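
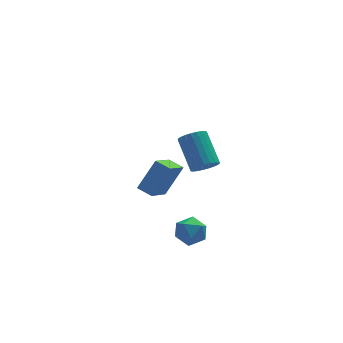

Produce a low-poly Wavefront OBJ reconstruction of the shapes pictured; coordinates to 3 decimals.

v -0.43 -2.624 -0.636
v 0.394 -2.759 -0.213
v -0.114 -3.741 -1.607
v 0.71 -3.876 -1.184
v -0.085 -4.094 -0.741
v -0.28 -3.404 -0.141
v 0.56 -3.096 -1.679
v 0.365 -2.406 -1.079
v 1.006 -3.05 -0.858
v 0.607 -3.667 -0.278
v -0.327 -2.833 -1.542
v -0.726 -3.45 -0.962
v 2.556 2.251 -0.436
v 2.986 1.834 0.125
v 2.754 3.493 1.536
v 2.324 3.909 0.976
v 3.231 2.007 -0.039
v 2.999 3.666 1.373
v 3.359 2.222 -0.27
v 3.127 3.881 1.141
v 3.348 2.442 -0.531
v 3.116 4.101 0.881
v 3.2 2.629 -0.774
v 2.968 4.288 0.637
v 2.941 2.75 -0.96
v 2.709 4.409 0.451
v 2.615 2.785 -1.054
v 2.383 4.444 0.357
v 2.279 2.728 -1.042
v 2.047 4.387 0.369
v 1.991 2.588 -0.925
v 1.759 4.247 0.486
v 1.801 2.39 -0.723
v 1.569 4.048 0.688
v 1.741 2.167 -0.472
v 1.509 3.826 0.94
v 1.822 1.959 -0.214
v 1.59 3.618 1.197
v 2.03 1.802 0.006
v 1.798 3.46 1.417
v 2.329 1.722 0.149
v 2.097 3.38 1.56
v 2.667 1.733 0.191
v 2.436 3.392 1.602
v -1.102 -3.009 2.01
v -2.094 -4.112 2.9
v -1.649 -2.341 2.227
v -2.641 -3.445 3.117
v -0.079 -2.675 3.563
v -1.071 -3.779 4.453
v -0.626 -2.008 3.78
v -1.618 -3.111 4.67
f 1 12 6
f 1 6 2
f 1 2 8
f 1 8 11
f 1 11 12
f 2 6 10
f 6 12 5
f 12 11 3
f 11 8 7
f 8 2 9
f 4 10 5
f 4 5 3
f 4 3 7
f 4 7 9
f 4 9 10
f 5 10 6
f 3 5 12
f 7 3 11
f 9 7 8
f 10 9 2
f 14 13 17
f 14 17 15
f 15 17 18
f 15 18 16
f 17 13 19
f 17 19 18
f 18 19 20
f 18 20 16
f 19 13 21
f 19 21 20
f 20 21 22
f 20 22 16
f 21 13 23
f 21 23 22
f 22 23 24
f 22 24 16
f 23 13 25
f 23 25 24
f 24 25 26
f 24 26 16
f 25 13 27
f 25 27 26
f 26 27 28
f 26 28 16
f 27 13 29
f 27 29 28
f 28 29 30
f 28 30 16
f 29 13 31
f 29 31 30
f 30 31 32
f 30 32 16
f 31 13 33
f 31 33 32
f 32 33 34
f 32 34 16
f 33 13 35
f 33 35 34
f 34 35 36
f 34 36 16
f 35 13 37
f 35 37 36
f 36 37 38
f 36 38 16
f 37 13 39
f 37 39 38
f 38 39 40
f 38 40 16
f 39 13 41
f 39 41 40
f 40 41 42
f 40 42 16
f 41 13 43
f 41 43 42
f 42 43 44
f 42 44 16
f 43 13 14
f 43 14 44
f 44 14 15
f 44 15 16
f 46 48 45
f 49 46 45
f 45 48 47
f 47 49 45
f 46 52 48
f 50 46 49
f 50 52 46
f 48 52 47
f 51 49 47
f 47 52 51
f 51 50 49
f 52 50 51



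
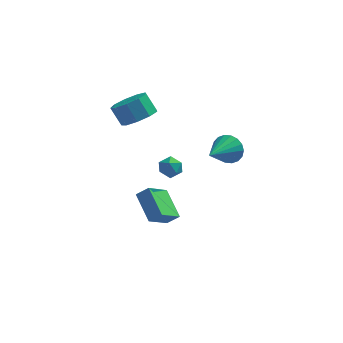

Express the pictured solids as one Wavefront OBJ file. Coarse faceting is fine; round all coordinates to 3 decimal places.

v -1.955 0.906 -2.86
v -2.837 2.288 -1.899
v -1.188 2.078 -3.841
v -2.069 3.46 -2.88
v -1.291 0.94 -2.3
v -2.172 2.322 -1.339
v -0.523 2.112 -3.281
v -1.405 3.494 -2.32
v -2.818 3.662 3.118
v -2.053 4.344 3.348
v -2.677 4.7 4.371
v -3.442 4.018 4.142
v -2.549 4.66 2.935
v -3.173 5.016 3.958
v -3.171 4.51 2.609
v -3.794 4.866 3.632
v -3.627 3.962 2.521
v -4.251 4.318 3.544
v -3.705 3.275 2.712
v -4.329 3.631 3.735
v -3.368 2.768 3.094
v -3.992 3.124 4.117
v -2.774 2.68 3.487
v -3.398 3.036 4.51
v -2.2 3.051 3.708
v -2.824 3.407 4.731
v -1.915 3.708 3.653
v -2.539 4.064 4.676
v -1.807 3.686 -1.017
v -1.214 4.079 -1.208
v -1.246 3.321 -0.032
v -0.653 3.714 -0.223
v -1.272 4.056 -0.019
v -1.619 4.282 -0.627
v -0.841 3.118 -0.613
v -1.188 3.344 -1.221
v -0.618 3.728 -0.958
v -0.884 4.308 -0.591
v -1.576 3.092 -0.649
v -1.842 3.672 -0.282
v 2.017 1.311 2.842
v 2.262 0.914 2.084
v 1.263 -0.331 3.458
v 2.576 0.858 2.318
v 2.78 0.892 2.656
v 2.832 1.008 3.031
v 2.723 1.185 3.368
v 2.474 1.387 3.601
v 2.135 1.574 3.684
v 1.772 1.708 3.599
v 1.458 1.765 3.365
v 1.254 1.731 3.027
v 1.202 1.614 2.652
v 1.311 1.438 2.315
v 1.56 1.236 2.082
v 1.899 1.049 1.999
f 2 4 1
f 5 2 1
f 1 4 3
f 3 5 1
f 2 8 4
f 6 2 5
f 6 8 2
f 4 8 3
f 7 5 3
f 3 8 7
f 7 6 5
f 8 6 7
f 10 9 13
f 10 13 11
f 11 13 14
f 11 14 12
f 13 9 15
f 13 15 14
f 14 15 16
f 14 16 12
f 15 9 17
f 15 17 16
f 16 17 18
f 16 18 12
f 17 9 19
f 17 19 18
f 18 19 20
f 18 20 12
f 19 9 21
f 19 21 20
f 20 21 22
f 20 22 12
f 21 9 23
f 21 23 22
f 22 23 24
f 22 24 12
f 23 9 25
f 23 25 24
f 24 25 26
f 24 26 12
f 25 9 27
f 25 27 26
f 26 27 28
f 26 28 12
f 27 9 10
f 27 10 28
f 28 10 11
f 28 11 12
f 29 40 34
f 29 34 30
f 29 30 36
f 29 36 39
f 29 39 40
f 30 34 38
f 34 40 33
f 40 39 31
f 39 36 35
f 36 30 37
f 32 38 33
f 32 33 31
f 32 31 35
f 32 35 37
f 32 37 38
f 33 38 34
f 31 33 40
f 35 31 39
f 37 35 36
f 38 37 30
f 42 41 44
f 42 44 43
f 44 41 45
f 44 45 43
f 45 41 46
f 45 46 43
f 46 41 47
f 46 47 43
f 47 41 48
f 47 48 43
f 48 41 49
f 48 49 43
f 49 41 50
f 49 50 43
f 50 41 51
f 50 51 43
f 51 41 52
f 51 52 43
f 52 41 53
f 52 53 43
f 53 41 54
f 53 54 43
f 54 41 55
f 54 55 43
f 55 41 56
f 55 56 43
f 56 41 42
f 56 42 43



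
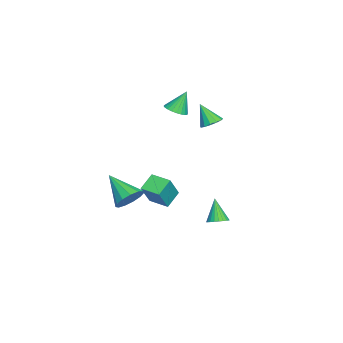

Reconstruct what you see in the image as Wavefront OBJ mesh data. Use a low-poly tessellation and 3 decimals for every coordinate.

v -2.888 -1.022 1.912
v -2.451 -0.437 1.791
v -3.272 -0.458 3.248
v -2.701 -0.345 1.68
v -2.98 -0.356 1.604
v -3.244 -0.468 1.575
v -3.454 -0.665 1.598
v -3.578 -0.916 1.668
v -3.597 -1.183 1.776
v -3.508 -1.426 1.904
v -3.324 -1.607 2.034
v -3.074 -1.7 2.145
v -2.796 -1.689 2.22
v -2.531 -1.576 2.249
v -2.321 -1.38 2.226
v -2.197 -1.128 2.156
v -2.178 -0.861 2.048
v -2.268 -0.618 1.92
v -1.857 -2.344 -5.049
v -2.776 -1.88 -4.376
v -1.34 -1.198 -5.131
v -2.259 -0.734 -4.458
v -0.901 -2.666 -3.522
v -1.82 -2.202 -2.849
v -0.384 -1.52 -3.604
v -1.303 -1.056 -2.931
v -3.717 0.893 0.613
v -3.23 1.294 0.961
v -4.043 0.167 1.907
v -3.581 1.495 0.985
v -3.976 1.505 0.891
v -4.288 1.321 0.709
v -4.419 1.001 0.496
v -4.327 0.647 0.321
v -4.041 0.371 0.238
v -3.652 0.261 0.274
v -3.284 0.352 0.418
v -3.053 0.614 0.624
v -3.033 0.966 0.826
v 2.227 -2.644 -2.567
v 3.029 -2.882 -2.138
v 1.193 -4.016 -1.393
v 2.821 -2.484 -1.856
v 2.425 -2.138 -1.8
v 1.966 -1.952 -1.988
v 1.589 -1.986 -2.359
v 1.416 -2.229 -2.796
v 1.5 -2.604 -3.161
v 1.814 -2.992 -3.336
v 2.26 -3.27 -3.268
v 2.696 -3.349 -2.977
v 2.982 -3.204 -2.555
v 4.26 2.504 -2.538
v 4.615 2.003 -2.452
v 3.54 2.216 -1.242
v 4.746 2.173 -2.342
v 4.803 2.394 -2.261
v 4.778 2.632 -2.222
v 4.673 2.85 -2.232
v 4.506 3.015 -2.288
v 4.301 3.102 -2.382
v 4.09 3.099 -2.5
v 3.904 3.005 -2.624
v 3.773 2.834 -2.735
v 3.716 2.613 -2.815
v 3.741 2.376 -2.854
v 3.846 2.158 -2.844
v 4.013 1.993 -2.788
v 4.218 1.905 -2.694
v 4.429 1.909 -2.576
f 2 1 4
f 2 4 3
f 4 1 5
f 4 5 3
f 5 1 6
f 5 6 3
f 6 1 7
f 6 7 3
f 7 1 8
f 7 8 3
f 8 1 9
f 8 9 3
f 9 1 10
f 9 10 3
f 10 1 11
f 10 11 3
f 11 1 12
f 11 12 3
f 12 1 13
f 12 13 3
f 13 1 14
f 13 14 3
f 14 1 15
f 14 15 3
f 15 1 16
f 15 16 3
f 16 1 17
f 16 17 3
f 17 1 18
f 17 18 3
f 18 1 2
f 18 2 3
f 20 22 19
f 23 20 19
f 19 22 21
f 21 23 19
f 20 26 22
f 24 20 23
f 24 26 20
f 22 26 21
f 25 23 21
f 21 26 25
f 25 24 23
f 26 24 25
f 28 27 30
f 28 30 29
f 30 27 31
f 30 31 29
f 31 27 32
f 31 32 29
f 32 27 33
f 32 33 29
f 33 27 34
f 33 34 29
f 34 27 35
f 34 35 29
f 35 27 36
f 35 36 29
f 36 27 37
f 36 37 29
f 37 27 38
f 37 38 29
f 38 27 39
f 38 39 29
f 39 27 28
f 39 28 29
f 41 40 43
f 41 43 42
f 43 40 44
f 43 44 42
f 44 40 45
f 44 45 42
f 45 40 46
f 45 46 42
f 46 40 47
f 46 47 42
f 47 40 48
f 47 48 42
f 48 40 49
f 48 49 42
f 49 40 50
f 49 50 42
f 50 40 51
f 50 51 42
f 51 40 52
f 51 52 42
f 52 40 41
f 52 41 42
f 54 53 56
f 54 56 55
f 56 53 57
f 56 57 55
f 57 53 58
f 57 58 55
f 58 53 59
f 58 59 55
f 59 53 60
f 59 60 55
f 60 53 61
f 60 61 55
f 61 53 62
f 61 62 55
f 62 53 63
f 62 63 55
f 63 53 64
f 63 64 55
f 64 53 65
f 64 65 55
f 65 53 66
f 65 66 55
f 66 53 67
f 66 67 55
f 67 53 68
f 67 68 55
f 68 53 69
f 68 69 55
f 69 53 70
f 69 70 55
f 70 53 54
f 70 54 55



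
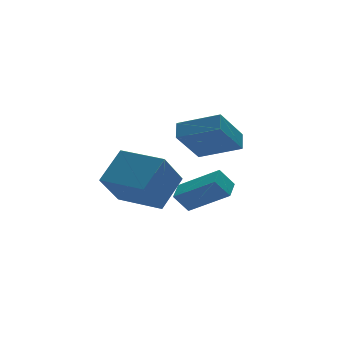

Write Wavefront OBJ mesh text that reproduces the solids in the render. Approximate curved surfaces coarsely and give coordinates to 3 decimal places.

v -2.512 0.182 -0.637
v -1.338 0.854 0.442
v -3.499 1.956 -0.668
v -2.325 2.627 0.412
v -1.515 0.713 -2.052
v -0.341 1.384 -0.972
v -2.502 2.486 -2.082
v -1.328 3.158 -1.003
v 0.604 2.785 -3.465
v 1.754 1.509 -2.346
v 0.038 2.978 -2.663
v 1.188 1.702 -1.544
v 1.172 3.498 -3.236
v 2.322 2.222 -2.117
v 0.606 3.691 -2.434
v 1.756 2.415 -1.315
v 0.093 -0.826 2.356
v 0.403 -0.237 2.818
v -1.135 0.324 1.715
v -0.824 0.913 2.176
v 1.264 -0.353 0.964
v 1.575 0.236 1.425
v 0.037 0.797 0.322
v 0.347 1.386 0.784
f 2 4 1
f 5 2 1
f 1 4 3
f 3 5 1
f 2 8 4
f 6 2 5
f 6 8 2
f 4 8 3
f 7 5 3
f 3 8 7
f 7 6 5
f 8 6 7
f 10 12 9
f 13 10 9
f 9 12 11
f 11 13 9
f 10 16 12
f 14 10 13
f 14 16 10
f 12 16 11
f 15 13 11
f 11 16 15
f 15 14 13
f 16 14 15
f 18 20 17
f 21 18 17
f 17 20 19
f 19 21 17
f 18 24 20
f 22 18 21
f 22 24 18
f 20 24 19
f 23 21 19
f 19 24 23
f 23 22 21
f 24 22 23



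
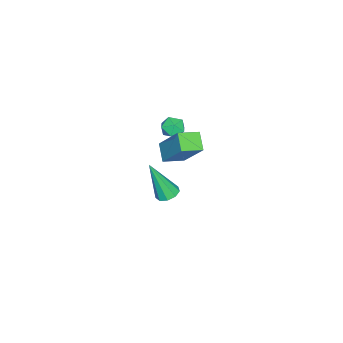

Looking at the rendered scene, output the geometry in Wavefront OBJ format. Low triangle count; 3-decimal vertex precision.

v -3.323 -1.005 1.906
v -2.773 -1.098 1.59
v -2.987 -1.622 2.67
v -2.437 -1.715 2.354
v -2.569 -1.14 2.606
v -2.776 -0.759 2.134
v -2.984 -1.961 2.126
v -3.191 -1.58 1.654
v -2.563 -1.689 1.726
v -2.307 -1.181 2.022
v -3.453 -1.539 2.238
v -3.197 -1.031 2.534
v -0.89 -1.088 2.648
v -0.336 0.062 4.241
v -1.621 -0.391 2.4
v -1.068 0.758 3.992
v -0.252 -0.618 2.088
v 0.301 0.531 3.68
v -0.984 0.078 1.839
v -0.43 1.228 3.432
v -3.098 -1.732 -2.965
v -2.753 -2.181 -3.191
v -2.822 -2.528 -0.955
v -2.514 -1.853 -3.094
v -2.549 -1.469 -2.936
v -2.84 -1.207 -2.793
v -3.252 -1.19 -2.729
v -3.592 -1.427 -2.777
v -3.701 -1.807 -2.912
v -3.528 -2.151 -3.072
v -3.154 -2.299 -3.182
f 1 12 6
f 1 6 2
f 1 2 8
f 1 8 11
f 1 11 12
f 2 6 10
f 6 12 5
f 12 11 3
f 11 8 7
f 8 2 9
f 4 10 5
f 4 5 3
f 4 3 7
f 4 7 9
f 4 9 10
f 5 10 6
f 3 5 12
f 7 3 11
f 9 7 8
f 10 9 2
f 14 16 13
f 17 14 13
f 13 16 15
f 15 17 13
f 14 20 16
f 18 14 17
f 18 20 14
f 16 20 15
f 19 17 15
f 15 20 19
f 19 18 17
f 20 18 19
f 22 21 24
f 22 24 23
f 24 21 25
f 24 25 23
f 25 21 26
f 25 26 23
f 26 21 27
f 26 27 23
f 27 21 28
f 27 28 23
f 28 21 29
f 28 29 23
f 29 21 30
f 29 30 23
f 30 21 31
f 30 31 23
f 31 21 22
f 31 22 23



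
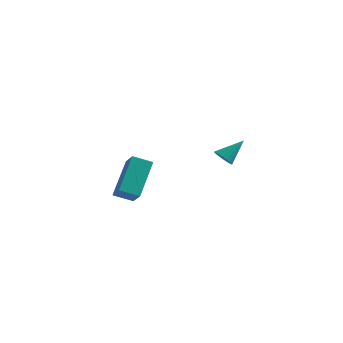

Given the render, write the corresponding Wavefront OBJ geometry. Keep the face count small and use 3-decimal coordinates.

v -1.915 2.15 -3.895
v -1.513 2.245 -4.259
v -1.265 2.97 -2.965
v -1.673 2.424 -4.306
v -1.88 2.549 -4.271
v -2.095 2.596 -4.162
v -2.273 2.553 -4
v -2.381 2.431 -3.818
v -2.396 2.253 -3.65
v -2.316 2.055 -3.531
v -2.157 1.875 -3.484
v -1.949 1.75 -3.519
v -1.735 1.704 -3.628
v -1.556 1.746 -3.79
v -1.449 1.868 -3.973
v -1.433 2.046 -4.14
v -3.782 -4.439 -3.886
v -3.88 -2.982 -2.378
v -4.399 -3.858 -4.488
v -4.497 -2.401 -2.979
v -3.003 -3.999 -4.261
v -3.101 -2.542 -2.752
v -3.62 -3.418 -4.862
v -3.718 -1.961 -3.354
f 2 1 4
f 2 4 3
f 4 1 5
f 4 5 3
f 5 1 6
f 5 6 3
f 6 1 7
f 6 7 3
f 7 1 8
f 7 8 3
f 8 1 9
f 8 9 3
f 9 1 10
f 9 10 3
f 10 1 11
f 10 11 3
f 11 1 12
f 11 12 3
f 12 1 13
f 12 13 3
f 13 1 14
f 13 14 3
f 14 1 15
f 14 15 3
f 15 1 16
f 15 16 3
f 16 1 2
f 16 2 3
f 18 20 17
f 21 18 17
f 17 20 19
f 19 21 17
f 18 24 20
f 22 18 21
f 22 24 18
f 20 24 19
f 23 21 19
f 19 24 23
f 23 22 21
f 24 22 23



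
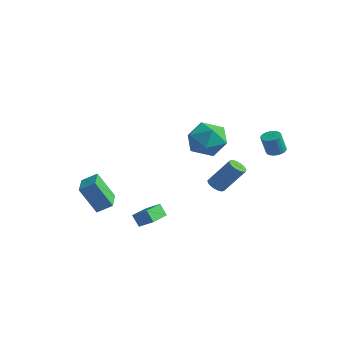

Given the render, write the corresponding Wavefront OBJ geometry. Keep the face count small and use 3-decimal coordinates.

v 2.296 3.758 0.307
v 2.563 3.307 0.141
v 2.571 2.891 1.288
v 2.304 3.342 1.453
v 2.727 3.438 0.187
v 2.735 3.022 1.334
v 2.825 3.618 0.252
v 2.833 3.201 1.399
v 2.842 3.819 0.325
v 2.85 3.402 1.471
v 2.777 4.01 0.395
v 2.785 3.594 1.542
v 2.638 4.164 0.452
v 2.646 3.748 1.598
v 2.447 4.256 0.486
v 2.455 3.839 1.633
v 2.233 4.272 0.493
v 2.241 3.855 1.64
v 2.029 4.209 0.472
v 2.037 3.793 1.619
v 1.865 4.078 0.426
v 1.873 3.662 1.573
v 1.767 3.899 0.361
v 1.775 3.482 1.508
v 1.75 3.698 0.289
v 1.758 3.281 1.435
v 1.815 3.506 0.218
v 1.823 3.09 1.365
v 1.954 3.352 0.162
v 1.962 2.936 1.308
v 2.145 3.261 0.127
v 2.153 2.844 1.274
v 2.359 3.245 0.12
v 2.367 2.828 1.267
v -4.574 -2.595 -4.033
v -5.218 -3.248 -2.449
v -4.045 -1.942 -3.549
v -4.688 -2.595 -1.965
v -3.152 -3.805 -3.955
v -3.795 -4.458 -2.371
v -2.622 -3.152 -3.471
v -3.266 -3.805 -1.887
v 0.864 0.9 -1.924
v 1.343 0.874 -2.193
v 2.215 1.595 -0.704
v 1.736 1.62 -0.436
v 1.25 1.113 -2.254
v 2.122 1.833 -0.765
v 1.068 1.302 -2.239
v 1.94 2.023 -0.75
v 0.839 1.4 -2.152
v 1.711 2.12 -0.663
v 0.616 1.383 -2.013
v 1.488 2.103 -0.524
v 0.45 1.255 -1.854
v 1.322 1.976 -0.365
v 0.379 1.046 -1.711
v 1.251 1.766 -0.222
v 0.418 0.803 -1.617
v 1.291 1.524 -0.128
v 0.56 0.583 -1.593
v 1.433 1.303 -0.104
v 0.772 0.435 -1.645
v 1.644 1.155 -0.157
v 1.004 0.393 -1.762
v 1.877 1.114 -0.273
v 1.205 0.468 -1.915
v 2.077 1.189 -0.426
v 1.327 0.642 -2.071
v 2.199 1.362 -0.582
v 0.065 2.089 1.69
v 0.898 1.59 0.936
v -1.298 0.79 1.044
v -0.465 0.291 0.29
v -0.354 0.152 1.507
v 0.488 0.955 1.906
v -0.888 1.425 0.074
v -0.046 2.228 0.473
v 0.309 1.179 -0.063
v 0.64 0.392 0.823
v -1.04 1.988 1.157
v -0.709 1.201 2.043
v 0.089 -3.966 -2.998
v 0.763 -3.578 -2.545
v -0.621 -2.541 -3.16
v 0.053 -2.153 -2.707
v 0.487 -3.847 -3.693
v 1.161 -3.459 -3.24
v -0.223 -2.422 -3.855
v 0.451 -2.034 -3.402
f 2 1 5
f 2 5 3
f 3 5 6
f 3 6 4
f 5 1 7
f 5 7 6
f 6 7 8
f 6 8 4
f 7 1 9
f 7 9 8
f 8 9 10
f 8 10 4
f 9 1 11
f 9 11 10
f 10 11 12
f 10 12 4
f 11 1 13
f 11 13 12
f 12 13 14
f 12 14 4
f 13 1 15
f 13 15 14
f 14 15 16
f 14 16 4
f 15 1 17
f 15 17 16
f 16 17 18
f 16 18 4
f 17 1 19
f 17 19 18
f 18 19 20
f 18 20 4
f 19 1 21
f 19 21 20
f 20 21 22
f 20 22 4
f 21 1 23
f 21 23 22
f 22 23 24
f 22 24 4
f 23 1 25
f 23 25 24
f 24 25 26
f 24 26 4
f 25 1 27
f 25 27 26
f 26 27 28
f 26 28 4
f 27 1 29
f 27 29 28
f 28 29 30
f 28 30 4
f 29 1 31
f 29 31 30
f 30 31 32
f 30 32 4
f 31 1 33
f 31 33 32
f 32 33 34
f 32 34 4
f 33 1 2
f 33 2 34
f 34 2 3
f 34 3 4
f 36 38 35
f 39 36 35
f 35 38 37
f 37 39 35
f 36 42 38
f 40 36 39
f 40 42 36
f 38 42 37
f 41 39 37
f 37 42 41
f 41 40 39
f 42 40 41
f 44 43 47
f 44 47 45
f 45 47 48
f 45 48 46
f 47 43 49
f 47 49 48
f 48 49 50
f 48 50 46
f 49 43 51
f 49 51 50
f 50 51 52
f 50 52 46
f 51 43 53
f 51 53 52
f 52 53 54
f 52 54 46
f 53 43 55
f 53 55 54
f 54 55 56
f 54 56 46
f 55 43 57
f 55 57 56
f 56 57 58
f 56 58 46
f 57 43 59
f 57 59 58
f 58 59 60
f 58 60 46
f 59 43 61
f 59 61 60
f 60 61 62
f 60 62 46
f 61 43 63
f 61 63 62
f 62 63 64
f 62 64 46
f 63 43 65
f 63 65 64
f 64 65 66
f 64 66 46
f 65 43 67
f 65 67 66
f 66 67 68
f 66 68 46
f 67 43 69
f 67 69 68
f 68 69 70
f 68 70 46
f 69 43 44
f 69 44 70
f 70 44 45
f 70 45 46
f 71 82 76
f 71 76 72
f 71 72 78
f 71 78 81
f 71 81 82
f 72 76 80
f 76 82 75
f 82 81 73
f 81 78 77
f 78 72 79
f 74 80 75
f 74 75 73
f 74 73 77
f 74 77 79
f 74 79 80
f 75 80 76
f 73 75 82
f 77 73 81
f 79 77 78
f 80 79 72
f 84 86 83
f 87 84 83
f 83 86 85
f 85 87 83
f 84 90 86
f 88 84 87
f 88 90 84
f 86 90 85
f 89 87 85
f 85 90 89
f 89 88 87
f 90 88 89



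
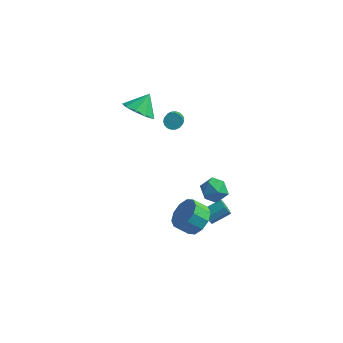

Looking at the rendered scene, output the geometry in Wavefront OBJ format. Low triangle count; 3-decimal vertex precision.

v 1.577 -1.358 -1.999
v 1.938 -1.487 -2.422
v 2.824 -0.771 -1.883
v 2.463 -0.642 -1.461
v 1.76 -1.197 -2.515
v 2.646 -0.481 -1.976
v 1.513 -0.969 -2.411
v 2.399 -0.253 -1.872
v 1.29 -0.889 -2.15
v 2.176 -0.173 -1.611
v 1.177 -0.988 -1.832
v 2.063 -0.273 -1.293
v 1.216 -1.229 -1.577
v 2.102 -0.513 -1.038
v 1.394 -1.519 -1.484
v 2.28 -0.803 -0.945
v 1.641 -1.747 -1.588
v 2.527 -1.031 -1.049
v 1.864 -1.827 -1.849
v 2.75 -1.111 -1.31
v 1.977 -1.727 -2.167
v 2.863 -1.012 -1.628
v -3.623 1.856 3.332
v -2.932 1.146 3.736
v -3.237 2.764 4.268
v -2.606 1.544 3.215
v -2.756 2.088 2.749
v -3.312 2.524 2.556
v -4.013 2.647 2.726
v -4.532 2.4 3.179
v -4.625 1.898 3.704
v -4.25 1.377 4.055
v -3.581 1.08 4.068
v 1.771 -3.717 0.354
v 2.272 -4.557 0.605
v 1.49 -4.803 1.338
v 0.989 -3.963 1.086
v 2.472 -4.095 0.974
v 1.69 -4.342 1.707
v 2.405 -3.488 1.106
v 1.622 -3.735 1.839
v 2.095 -2.969 0.951
v 1.313 -3.216 1.684
v 1.662 -2.736 0.567
v 0.879 -2.982 1.3
v 1.27 -2.877 0.102
v 0.488 -3.123 0.835
v 1.07 -3.338 -0.267
v 0.288 -3.585 0.466
v 1.138 -3.945 -0.399
v 0.355 -4.192 0.334
v 1.447 -4.464 -0.244
v 0.665 -4.711 0.489
v 1.881 -4.698 0.14
v 1.098 -4.944 0.873
v 2.007 -2.305 2.114
v 2.796 -2.119 2.463
v 2.024 -3.581 2.757
v 2.813 -3.395 3.106
v 2.095 -2.96 3.381
v 2.084 -2.172 2.983
v 2.736 -3.528 2.237
v 2.725 -2.74 1.839
v 3.247 -2.875 2.539
v 2.851 -2.524 3.246
v 1.969 -3.176 1.974
v 1.573 -2.825 2.681
v -2.227 4.265 0.54
v -1.968 3.947 0.129
v -1.694 2.878 1.13
v -1.953 3.195 1.54
v -1.773 4.087 0.225
v -1.499 3.017 1.226
v -1.668 4.262 0.383
v -1.394 3.192 1.384
v -1.674 4.437 0.572
v -1.4 3.368 1.573
v -1.789 4.578 0.755
v -1.515 3.509 1.756
v -1.991 4.658 0.895
v -1.717 3.588 1.896
v -2.24 4.659 0.965
v -1.966 3.59 1.965
v -2.486 4.582 0.95
v -2.212 3.513 1.951
v -2.681 4.443 0.854
v -2.407 3.373 1.855
v -2.786 4.268 0.696
v -2.512 3.198 1.697
v -2.78 4.092 0.507
v -2.506 3.023 1.508
v -2.665 3.951 0.324
v -2.391 2.882 1.325
v -2.463 3.872 0.184
v -2.189 2.802 1.185
v -2.214 3.87 0.115
v -1.94 2.801 1.115
f 2 1 5
f 2 5 3
f 3 5 6
f 3 6 4
f 5 1 7
f 5 7 6
f 6 7 8
f 6 8 4
f 7 1 9
f 7 9 8
f 8 9 10
f 8 10 4
f 9 1 11
f 9 11 10
f 10 11 12
f 10 12 4
f 11 1 13
f 11 13 12
f 12 13 14
f 12 14 4
f 13 1 15
f 13 15 14
f 14 15 16
f 14 16 4
f 15 1 17
f 15 17 16
f 16 17 18
f 16 18 4
f 17 1 19
f 17 19 18
f 18 19 20
f 18 20 4
f 19 1 21
f 19 21 20
f 20 21 22
f 20 22 4
f 21 1 2
f 21 2 22
f 22 2 3
f 22 3 4
f 24 23 26
f 24 26 25
f 26 23 27
f 26 27 25
f 27 23 28
f 27 28 25
f 28 23 29
f 28 29 25
f 29 23 30
f 29 30 25
f 30 23 31
f 30 31 25
f 31 23 32
f 31 32 25
f 32 23 33
f 32 33 25
f 33 23 24
f 33 24 25
f 35 34 38
f 35 38 36
f 36 38 39
f 36 39 37
f 38 34 40
f 38 40 39
f 39 40 41
f 39 41 37
f 40 34 42
f 40 42 41
f 41 42 43
f 41 43 37
f 42 34 44
f 42 44 43
f 43 44 45
f 43 45 37
f 44 34 46
f 44 46 45
f 45 46 47
f 45 47 37
f 46 34 48
f 46 48 47
f 47 48 49
f 47 49 37
f 48 34 50
f 48 50 49
f 49 50 51
f 49 51 37
f 50 34 52
f 50 52 51
f 51 52 53
f 51 53 37
f 52 34 54
f 52 54 53
f 53 54 55
f 53 55 37
f 54 34 35
f 54 35 55
f 55 35 36
f 55 36 37
f 56 67 61
f 56 61 57
f 56 57 63
f 56 63 66
f 56 66 67
f 57 61 65
f 61 67 60
f 67 66 58
f 66 63 62
f 63 57 64
f 59 65 60
f 59 60 58
f 59 58 62
f 59 62 64
f 59 64 65
f 60 65 61
f 58 60 67
f 62 58 66
f 64 62 63
f 65 64 57
f 69 68 72
f 69 72 70
f 70 72 73
f 70 73 71
f 72 68 74
f 72 74 73
f 73 74 75
f 73 75 71
f 74 68 76
f 74 76 75
f 75 76 77
f 75 77 71
f 76 68 78
f 76 78 77
f 77 78 79
f 77 79 71
f 78 68 80
f 78 80 79
f 79 80 81
f 79 81 71
f 80 68 82
f 80 82 81
f 81 82 83
f 81 83 71
f 82 68 84
f 82 84 83
f 83 84 85
f 83 85 71
f 84 68 86
f 84 86 85
f 85 86 87
f 85 87 71
f 86 68 88
f 86 88 87
f 87 88 89
f 87 89 71
f 88 68 90
f 88 90 89
f 89 90 91
f 89 91 71
f 90 68 92
f 90 92 91
f 91 92 93
f 91 93 71
f 92 68 94
f 92 94 93
f 93 94 95
f 93 95 71
f 94 68 96
f 94 96 95
f 95 96 97
f 95 97 71
f 96 68 69
f 96 69 97
f 97 69 70
f 97 70 71



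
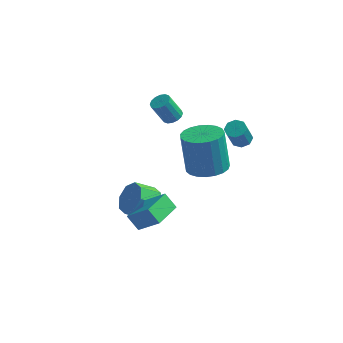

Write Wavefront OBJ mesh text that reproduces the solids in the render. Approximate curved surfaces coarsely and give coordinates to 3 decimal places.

v -2.454 2.33 1.473
v -1.99 2.185 1.657
v -2.522 1.924 2.792
v -2.986 2.07 2.607
v -2.006 2.448 1.71
v -2.538 2.188 2.844
v -2.143 2.68 1.699
v -2.675 2.42 2.834
v -2.362 2.818 1.627
v -2.894 2.558 2.762
v -2.607 2.825 1.515
v -3.139 2.565 2.649
v -2.81 2.7 1.391
v -3.342 2.44 2.525
v -2.918 2.476 1.288
v -3.45 2.215 2.423
v -2.902 2.212 1.236
v -3.434 1.952 2.37
v -2.765 1.98 1.246
v -3.297 1.72 2.381
v -2.546 1.842 1.318
v -3.078 1.582 2.453
v -2.301 1.835 1.431
v -2.833 1.575 2.565
v -2.098 1.96 1.555
v -2.63 1.7 2.689
v -2.366 -2.882 -2.367
v -2.95 -2.732 -1.686
v -2.06 -1.394 -2.433
v -2.645 -1.244 -1.752
v -1.315 -3.056 -1.428
v -1.9 -2.906 -0.747
v -1.01 -1.568 -1.494
v -1.594 -1.418 -0.813
v 0.353 4.132 -0.846
v 0.881 4.23 -0.73
v 0.736 3.647 0.423
v 0.207 3.548 0.306
v 0.628 4.542 -0.604
v 0.483 3.959 0.548
v 0.213 4.613 -0.62
v 0.068 4.03 0.532
v -0.12 4.403 -0.769
v -0.265 3.82 0.384
v -0.176 4.033 -0.963
v -0.321 3.45 0.19
v 0.077 3.721 -1.088
v -0.068 3.138 0.064
v 0.492 3.65 -1.072
v 0.347 3.067 0.08
v 0.825 3.86 -0.924
v 0.68 3.277 0.229
v -0.622 1.899 -1.428
v 0.266 1.429 -1.201
v -0.109 1.732 0.894
v -0.998 2.201 0.668
v 0.388 1.838 -1.238
v 0.013 2.141 0.857
v 0.336 2.257 -1.308
v -0.039 2.56 0.787
v 0.117 2.615 -1.399
v -0.258 2.917 0.697
v -0.229 2.848 -1.494
v -0.604 3.151 0.601
v -0.643 2.917 -1.578
v -1.018 3.22 0.517
v -1.054 2.81 -1.637
v -1.429 3.113 0.459
v -1.39 2.546 -1.658
v -1.765 2.849 0.437
v -1.593 2.169 -1.641
v -1.968 2.472 0.455
v -1.629 1.746 -1.586
v -2.004 2.049 0.51
v -1.49 1.349 -1.504
v -1.865 1.652 0.592
v -1.202 1.047 -1.408
v -1.577 1.35 0.687
v -0.813 0.893 -1.316
v -1.188 1.195 0.779
v -0.392 0.912 -1.244
v -0.767 1.214 0.851
v -0.01 1.102 -1.203
v -0.385 1.404 0.892
v -3.019 0.617 -3.656
v -2.355 0.211 -3.205
v -3.138 -0.343 -2.552
v -3.801 0.063 -3.004
v -2.54 0.809 -2.919
v -3.323 0.256 -2.266
v -3.005 1.295 -3.066
v -3.788 0.742 -2.413
v -3.479 1.384 -3.558
v -4.262 0.83 -2.905
v -3.682 1.023 -4.108
v -4.465 0.469 -3.455
v -3.497 0.424 -4.394
v -4.28 -0.129 -3.741
v -3.032 -0.062 -4.247
v -3.815 -0.615 -3.594
v -2.558 -0.15 -3.755
v -3.341 -0.704 -3.102
f 2 1 5
f 2 5 3
f 3 5 6
f 3 6 4
f 5 1 7
f 5 7 6
f 6 7 8
f 6 8 4
f 7 1 9
f 7 9 8
f 8 9 10
f 8 10 4
f 9 1 11
f 9 11 10
f 10 11 12
f 10 12 4
f 11 1 13
f 11 13 12
f 12 13 14
f 12 14 4
f 13 1 15
f 13 15 14
f 14 15 16
f 14 16 4
f 15 1 17
f 15 17 16
f 16 17 18
f 16 18 4
f 17 1 19
f 17 19 18
f 18 19 20
f 18 20 4
f 19 1 21
f 19 21 20
f 20 21 22
f 20 22 4
f 21 1 23
f 21 23 22
f 22 23 24
f 22 24 4
f 23 1 25
f 23 25 24
f 24 25 26
f 24 26 4
f 25 1 2
f 25 2 26
f 26 2 3
f 26 3 4
f 28 30 27
f 31 28 27
f 27 30 29
f 29 31 27
f 28 34 30
f 32 28 31
f 32 34 28
f 30 34 29
f 33 31 29
f 29 34 33
f 33 32 31
f 34 32 33
f 36 35 39
f 36 39 37
f 37 39 40
f 37 40 38
f 39 35 41
f 39 41 40
f 40 41 42
f 40 42 38
f 41 35 43
f 41 43 42
f 42 43 44
f 42 44 38
f 43 35 45
f 43 45 44
f 44 45 46
f 44 46 38
f 45 35 47
f 45 47 46
f 46 47 48
f 46 48 38
f 47 35 49
f 47 49 48
f 48 49 50
f 48 50 38
f 49 35 51
f 49 51 50
f 50 51 52
f 50 52 38
f 51 35 36
f 51 36 52
f 52 36 37
f 52 37 38
f 54 53 57
f 54 57 55
f 55 57 58
f 55 58 56
f 57 53 59
f 57 59 58
f 58 59 60
f 58 60 56
f 59 53 61
f 59 61 60
f 60 61 62
f 60 62 56
f 61 53 63
f 61 63 62
f 62 63 64
f 62 64 56
f 63 53 65
f 63 65 64
f 64 65 66
f 64 66 56
f 65 53 67
f 65 67 66
f 66 67 68
f 66 68 56
f 67 53 69
f 67 69 68
f 68 69 70
f 68 70 56
f 69 53 71
f 69 71 70
f 70 71 72
f 70 72 56
f 71 53 73
f 71 73 72
f 72 73 74
f 72 74 56
f 73 53 75
f 73 75 74
f 74 75 76
f 74 76 56
f 75 53 77
f 75 77 76
f 76 77 78
f 76 78 56
f 77 53 79
f 77 79 78
f 78 79 80
f 78 80 56
f 79 53 81
f 79 81 80
f 80 81 82
f 80 82 56
f 81 53 83
f 81 83 82
f 82 83 84
f 82 84 56
f 83 53 54
f 83 54 84
f 84 54 55
f 84 55 56
f 86 85 89
f 86 89 87
f 87 89 90
f 87 90 88
f 89 85 91
f 89 91 90
f 90 91 92
f 90 92 88
f 91 85 93
f 91 93 92
f 92 93 94
f 92 94 88
f 93 85 95
f 93 95 94
f 94 95 96
f 94 96 88
f 95 85 97
f 95 97 96
f 96 97 98
f 96 98 88
f 97 85 99
f 97 99 98
f 98 99 100
f 98 100 88
f 99 85 101
f 99 101 100
f 100 101 102
f 100 102 88
f 101 85 86
f 101 86 102
f 102 86 87
f 102 87 88



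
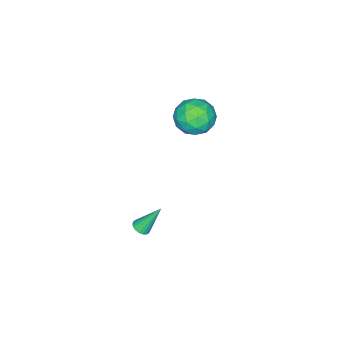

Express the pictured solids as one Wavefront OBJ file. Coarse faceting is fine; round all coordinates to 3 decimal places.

v -3.439 2.215 3.166
v -2.738 2.111 4.04
v -2.762 0.689 2.44
v -2.061 0.585 3.314
v -3.167 0.44 3.46
v -3.585 1.383 3.908
v -1.915 1.417 2.572
v -2.333 2.36 3.02
v -1.796 1.618 3.672
v -2.57 1.013 4.221
v -2.93 1.787 2.259
v -3.704 1.182 2.808
v -3.148 2.297 3.667
v -2.352 0.503 2.813
v -3.002 0.418 2.899
v -2.59 0.356 3.413
v -3.646 1.869 3.59
v -3.234 1.808 4.103
v -3.486 0.825 3.762
v -2.266 0.992 2.377
v -1.854 0.931 2.89
v -2.91 2.444 3.067
v -2.498 2.382 3.581
v -2.014 1.975 2.718
v -2.182 1.946 3.964
v -1.784 1.049 3.537
v -1.698 1.538 3.101
v -1.944 2.092 3.365
v -2.637 1.591 4.287
v -2.239 0.693 3.86
v -2.889 0.608 3.946
v -3.135 1.163 4.21
v -2.083 1.301 4.071
v -3.261 2.107 2.62
v -2.863 1.209 2.193
v -2.365 1.637 2.27
v -2.611 2.192 2.534
v -3.716 1.751 2.943
v -3.318 0.854 2.516
v -3.556 0.708 3.115
v -3.802 1.262 3.379
v -3.417 1.499 2.409
v 0.596 0.583 -3.647
v 1.009 0.414 -3.4
v -0.016 1.357 -2.093
v 1.073 0.604 -3.469
v 1.055 0.79 -3.569
v 0.958 0.94 -3.682
v 0.797 1.029 -3.79
v 0.602 1.04 -3.872
v 0.406 0.973 -3.915
v 0.243 0.838 -3.912
v 0.14 0.659 -3.863
v 0.117 0.466 -3.777
v 0.176 0.294 -3.668
v 0.307 0.172 -3.555
v 0.489 0.121 -3.458
v 0.689 0.15 -3.394
v 0.873 0.253 -3.373
f 1 38 17
f 38 12 41
f 17 41 6
f 38 41 17
f 1 17 13
f 17 6 18
f 13 18 2
f 17 18 13
f 1 13 22
f 13 2 23
f 22 23 8
f 13 23 22
f 1 22 34
f 22 8 37
f 34 37 11
f 22 37 34
f 1 34 38
f 34 11 42
f 38 42 12
f 34 42 38
f 2 18 29
f 18 6 32
f 29 32 10
f 18 32 29
f 6 41 19
f 41 12 40
f 19 40 5
f 41 40 19
f 12 42 39
f 42 11 35
f 39 35 3
f 42 35 39
f 11 37 36
f 37 8 24
f 36 24 7
f 37 24 36
f 8 23 28
f 23 2 25
f 28 25 9
f 23 25 28
f 4 30 16
f 30 10 31
f 16 31 5
f 30 31 16
f 4 16 14
f 16 5 15
f 14 15 3
f 16 15 14
f 4 14 21
f 14 3 20
f 21 20 7
f 14 20 21
f 4 21 26
f 21 7 27
f 26 27 9
f 21 27 26
f 4 26 30
f 26 9 33
f 30 33 10
f 26 33 30
f 5 31 19
f 31 10 32
f 19 32 6
f 31 32 19
f 3 15 39
f 15 5 40
f 39 40 12
f 15 40 39
f 7 20 36
f 20 3 35
f 36 35 11
f 20 35 36
f 9 27 28
f 27 7 24
f 28 24 8
f 27 24 28
f 10 33 29
f 33 9 25
f 29 25 2
f 33 25 29
f 44 43 46
f 44 46 45
f 46 43 47
f 46 47 45
f 47 43 48
f 47 48 45
f 48 43 49
f 48 49 45
f 49 43 50
f 49 50 45
f 50 43 51
f 50 51 45
f 51 43 52
f 51 52 45
f 52 43 53
f 52 53 45
f 53 43 54
f 53 54 45
f 54 43 55
f 54 55 45
f 55 43 56
f 55 56 45
f 56 43 57
f 56 57 45
f 57 43 58
f 57 58 45
f 58 43 59
f 58 59 45
f 59 43 44
f 59 44 45



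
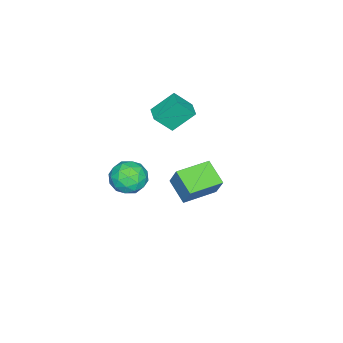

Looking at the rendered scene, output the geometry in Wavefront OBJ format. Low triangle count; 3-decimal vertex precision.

v -0.677 -1.674 -2.852
v 0.53 -1.952 -2.931
v -1.09 -3.588 -2.409
v 0.117 -3.866 -2.488
v -0.297 -3.159 -1.556
v -0.041 -1.976 -1.83
v -0.519 -3.564 -3.51
v -0.263 -2.381 -3.784
v 0.627 -3.12 -3.338
v 0.765 -2.87 -2.13
v -1.325 -2.67 -3.21
v -1.187 -2.42 -2.002
v -0.037 -1.645 -2.93
v -0.523 -3.895 -2.41
v -0.766 -3.479 -1.862
v -0.057 -3.643 -1.908
v -0.373 -1.659 -2.283
v 0.336 -1.823 -2.33
v -0.15 -2.532 -1.522
v -0.896 -3.717 -3.01
v -0.187 -3.881 -3.057
v -0.503 -1.897 -3.432
v 0.206 -2.061 -3.478
v -0.41 -3.008 -3.818
v 0.729 -2.495 -3.216
v 0.487 -3.62 -2.956
v 0.113 -3.442 -3.556
v 0.263 -2.747 -3.717
v 0.81 -2.348 -2.506
v 0.567 -3.473 -2.246
v 0.324 -3.058 -1.698
v 0.474 -2.363 -1.859
v 0.867 -3.035 -2.745
v -1.127 -2.067 -3.094
v -1.37 -3.192 -2.834
v -1.034 -3.177 -3.481
v -0.884 -2.482 -3.642
v -1.047 -1.92 -2.384
v -1.289 -3.045 -2.124
v -0.823 -2.793 -1.623
v -0.673 -2.098 -1.784
v -1.427 -2.505 -2.595
v -4.845 -0.841 1.28
v -4.225 -1.739 2.491
v -3.956 -0.176 1.319
v -3.337 -1.075 2.53
v -3.963 -1.945 0.01
v -3.344 -2.844 1.221
v -3.075 -1.281 0.049
v -2.455 -2.179 1.26
v 1.792 2.945 1.948
v 2.165 3.521 3.293
v 2.614 4.175 1.194
v 2.986 4.751 2.54
v 3.534 1.789 1.96
v 3.906 2.365 3.306
v 4.355 3.019 1.207
v 4.728 3.595 2.552
f 1 38 17
f 38 12 41
f 17 41 6
f 38 41 17
f 1 17 13
f 17 6 18
f 13 18 2
f 17 18 13
f 1 13 22
f 13 2 23
f 22 23 8
f 13 23 22
f 1 22 34
f 22 8 37
f 34 37 11
f 22 37 34
f 1 34 38
f 34 11 42
f 38 42 12
f 34 42 38
f 2 18 29
f 18 6 32
f 29 32 10
f 18 32 29
f 6 41 19
f 41 12 40
f 19 40 5
f 41 40 19
f 12 42 39
f 42 11 35
f 39 35 3
f 42 35 39
f 11 37 36
f 37 8 24
f 36 24 7
f 37 24 36
f 8 23 28
f 23 2 25
f 28 25 9
f 23 25 28
f 4 30 16
f 30 10 31
f 16 31 5
f 30 31 16
f 4 16 14
f 16 5 15
f 14 15 3
f 16 15 14
f 4 14 21
f 14 3 20
f 21 20 7
f 14 20 21
f 4 21 26
f 21 7 27
f 26 27 9
f 21 27 26
f 4 26 30
f 26 9 33
f 30 33 10
f 26 33 30
f 5 31 19
f 31 10 32
f 19 32 6
f 31 32 19
f 3 15 39
f 15 5 40
f 39 40 12
f 15 40 39
f 7 20 36
f 20 3 35
f 36 35 11
f 20 35 36
f 9 27 28
f 27 7 24
f 28 24 8
f 27 24 28
f 10 33 29
f 33 9 25
f 29 25 2
f 33 25 29
f 44 46 43
f 47 44 43
f 43 46 45
f 45 47 43
f 44 50 46
f 48 44 47
f 48 50 44
f 46 50 45
f 49 47 45
f 45 50 49
f 49 48 47
f 50 48 49
f 52 54 51
f 55 52 51
f 51 54 53
f 53 55 51
f 52 58 54
f 56 52 55
f 56 58 52
f 54 58 53
f 57 55 53
f 53 58 57
f 57 56 55
f 58 56 57



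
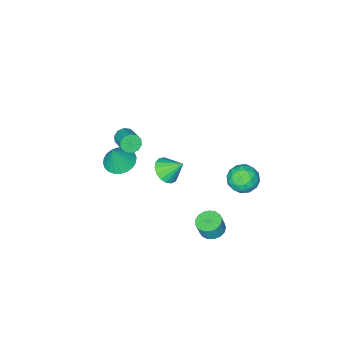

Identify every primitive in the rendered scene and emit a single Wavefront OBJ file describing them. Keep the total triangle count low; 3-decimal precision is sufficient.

v 0.103 -0.109 -0.806
v 0.451 -0.616 -0.19
v -0.423 0.689 0.146
v 0.746 -0.332 -0.265
v 0.895 0.002 -0.464
v 0.861 0.311 -0.741
v 0.655 0.524 -1.033
v 0.321 0.591 -1.273
v -0.062 0.498 -1.407
v -0.408 0.266 -1.403
v -0.636 -0.052 -1.262
v -0.696 -0.384 -1.017
v -0.572 -0.652 -0.724
v -0.294 -0.796 -0.449
v 0.075 -0.783 -0.257
v 0.39 -3.985 -3.008
v 1.155 -3.461 -3.326
v 0.95 -3.895 -1.512
v 0.902 -3.184 -3.248
v 0.572 -3.03 -3.133
v 0.213 -3.021 -3
v -0.118 -3.159 -2.868
v -0.372 -3.422 -2.757
v -0.51 -3.772 -2.684
v -0.511 -4.153 -2.661
v -0.375 -4.509 -2.691
v -0.122 -4.785 -2.768
v 0.209 -4.94 -2.883
v 0.567 -4.949 -3.016
v 0.898 -4.811 -3.148
v 1.152 -4.548 -3.259
v 1.29 -4.198 -3.332
v 1.291 -3.817 -3.355
v -0.471 3.183 -3.91
v 0.249 3.201 -4.12
v 0.53 3.175 -3.161
v -0.189 3.157 -2.95
v 0.161 3.547 -4.085
v 0.442 3.521 -3.126
v -0.072 3.81 -4.01
v 0.21 3.784 -3.051
v -0.396 3.929 -3.911
v -0.114 3.903 -2.952
v -0.737 3.877 -3.813
v -0.455 3.851 -2.853
v -1.017 3.667 -3.736
v -0.736 3.641 -2.777
v -1.172 3.345 -3.699
v -0.891 3.319 -2.74
v -1.167 2.986 -3.711
v -0.885 2.96 -2.751
v -1.002 2.672 -3.767
v -0.72 2.647 -2.808
v -0.715 2.476 -3.857
v -0.433 2.45 -2.898
v -0.372 2.441 -3.959
v -0.091 2.415 -2.999
v -0.052 2.576 -4.049
v 0.229 2.55 -3.09
v 0.172 2.851 -4.107
v 0.453 2.825 -3.148
v -2.643 4.267 -0.51
v -1.899 4.091 0.082
v -2.901 2.729 -0.642
v -2.157 2.553 -0.05
v -2.963 2.963 0.294
v -2.803 3.914 0.376
v -1.997 2.906 -0.936
v -1.837 3.857 -0.854
v -1.499 3.25 -0.181
v -2.096 3.285 0.579
v -2.704 3.535 -1.139
v -3.301 3.57 -0.379
v -2.248 4.314 -0.202
v -2.552 2.506 -0.358
v -3.025 2.747 -0.155
v -2.588 2.644 0.193
v -2.78 4.21 -0.03
v -2.342 4.106 0.319
v -2.968 3.443 0.443
v -2.458 2.714 -0.879
v -2.02 2.61 -0.53
v -2.212 4.176 -0.753
v -1.775 4.073 -0.405
v -1.832 3.377 -1.003
v -1.576 3.716 -0.009
v -1.728 2.812 -0.087
v -1.634 3.02 -0.607
v -1.54 3.579 -0.559
v -1.927 3.737 0.438
v -2.079 2.833 0.36
v -2.552 3.074 0.563
v -2.458 3.633 0.611
v -1.692 3.243 0.283
v -2.721 3.987 -0.92
v -2.873 3.083 -0.998
v -2.342 3.187 -1.171
v -2.248 3.746 -1.123
v -3.072 4.008 -0.473
v -3.224 3.104 -0.551
v -3.26 3.241 -0.001
v -3.166 3.8 0.047
v -3.108 3.577 -0.843
v 0.783 -2.926 0.403
v 1.011 -3.282 0.857
v 1.465 -2.129 1.531
v 1.237 -1.774 1.077
v 1.285 -3.236 0.594
v 1.739 -2.083 1.268
v 1.368 -3.071 0.258
v 1.822 -1.919 0.932
v 1.227 -2.852 -0.023
v 1.681 -1.699 0.651
v 0.917 -2.661 -0.141
v 1.371 -1.508 0.533
v 0.555 -2.571 -0.051
v 1.009 -1.418 0.623
v 0.281 -2.617 0.212
v 0.735 -1.464 0.886
v 0.198 -2.781 0.548
v 0.652 -1.629 1.222
v 0.339 -3.001 0.829
v 0.793 -1.848 1.503
v 0.649 -3.192 0.947
v 1.103 -2.039 1.621
f 2 1 4
f 2 4 3
f 4 1 5
f 4 5 3
f 5 1 6
f 5 6 3
f 6 1 7
f 6 7 3
f 7 1 8
f 7 8 3
f 8 1 9
f 8 9 3
f 9 1 10
f 9 10 3
f 10 1 11
f 10 11 3
f 11 1 12
f 11 12 3
f 12 1 13
f 12 13 3
f 13 1 14
f 13 14 3
f 14 1 15
f 14 15 3
f 15 1 2
f 15 2 3
f 17 16 19
f 17 19 18
f 19 16 20
f 19 20 18
f 20 16 21
f 20 21 18
f 21 16 22
f 21 22 18
f 22 16 23
f 22 23 18
f 23 16 24
f 23 24 18
f 24 16 25
f 24 25 18
f 25 16 26
f 25 26 18
f 26 16 27
f 26 27 18
f 27 16 28
f 27 28 18
f 28 16 29
f 28 29 18
f 29 16 30
f 29 30 18
f 30 16 31
f 30 31 18
f 31 16 32
f 31 32 18
f 32 16 33
f 32 33 18
f 33 16 17
f 33 17 18
f 35 34 38
f 35 38 36
f 36 38 39
f 36 39 37
f 38 34 40
f 38 40 39
f 39 40 41
f 39 41 37
f 40 34 42
f 40 42 41
f 41 42 43
f 41 43 37
f 42 34 44
f 42 44 43
f 43 44 45
f 43 45 37
f 44 34 46
f 44 46 45
f 45 46 47
f 45 47 37
f 46 34 48
f 46 48 47
f 47 48 49
f 47 49 37
f 48 34 50
f 48 50 49
f 49 50 51
f 49 51 37
f 50 34 52
f 50 52 51
f 51 52 53
f 51 53 37
f 52 34 54
f 52 54 53
f 53 54 55
f 53 55 37
f 54 34 56
f 54 56 55
f 55 56 57
f 55 57 37
f 56 34 58
f 56 58 57
f 57 58 59
f 57 59 37
f 58 34 60
f 58 60 59
f 59 60 61
f 59 61 37
f 60 34 35
f 60 35 61
f 61 35 36
f 61 36 37
f 62 99 78
f 99 73 102
f 78 102 67
f 99 102 78
f 62 78 74
f 78 67 79
f 74 79 63
f 78 79 74
f 62 74 83
f 74 63 84
f 83 84 69
f 74 84 83
f 62 83 95
f 83 69 98
f 95 98 72
f 83 98 95
f 62 95 99
f 95 72 103
f 99 103 73
f 95 103 99
f 63 79 90
f 79 67 93
f 90 93 71
f 79 93 90
f 67 102 80
f 102 73 101
f 80 101 66
f 102 101 80
f 73 103 100
f 103 72 96
f 100 96 64
f 103 96 100
f 72 98 97
f 98 69 85
f 97 85 68
f 98 85 97
f 69 84 89
f 84 63 86
f 89 86 70
f 84 86 89
f 65 91 77
f 91 71 92
f 77 92 66
f 91 92 77
f 65 77 75
f 77 66 76
f 75 76 64
f 77 76 75
f 65 75 82
f 75 64 81
f 82 81 68
f 75 81 82
f 65 82 87
f 82 68 88
f 87 88 70
f 82 88 87
f 65 87 91
f 87 70 94
f 91 94 71
f 87 94 91
f 66 92 80
f 92 71 93
f 80 93 67
f 92 93 80
f 64 76 100
f 76 66 101
f 100 101 73
f 76 101 100
f 68 81 97
f 81 64 96
f 97 96 72
f 81 96 97
f 70 88 89
f 88 68 85
f 89 85 69
f 88 85 89
f 71 94 90
f 94 70 86
f 90 86 63
f 94 86 90
f 105 104 108
f 105 108 106
f 106 108 109
f 106 109 107
f 108 104 110
f 108 110 109
f 109 110 111
f 109 111 107
f 110 104 112
f 110 112 111
f 111 112 113
f 111 113 107
f 112 104 114
f 112 114 113
f 113 114 115
f 113 115 107
f 114 104 116
f 114 116 115
f 115 116 117
f 115 117 107
f 116 104 118
f 116 118 117
f 117 118 119
f 117 119 107
f 118 104 120
f 118 120 119
f 119 120 121
f 119 121 107
f 120 104 122
f 120 122 121
f 121 122 123
f 121 123 107
f 122 104 124
f 122 124 123
f 123 124 125
f 123 125 107
f 124 104 105
f 124 105 125
f 125 105 106
f 125 106 107



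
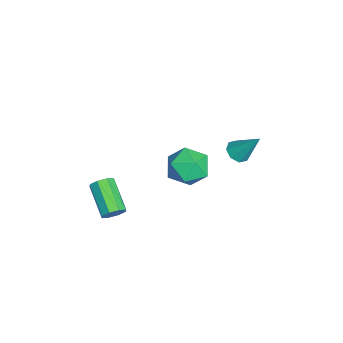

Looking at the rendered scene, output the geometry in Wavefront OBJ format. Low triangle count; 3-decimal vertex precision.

v -3.181 3.459 -0.259
v -2.591 3.524 -0.499
v -2.719 4.421 1.139
v -2.893 3.881 -0.645
v -3.364 3.99 -0.565
v -3.728 3.788 -0.306
v -3.771 3.393 -0.02
v -3.469 3.036 0.126
v -2.998 2.927 0.046
v -2.635 3.129 -0.213
v 2.278 -1.788 0.405
v 2.476 -1.536 0.888
v 1.121 -2.14 1.759
v 0.922 -2.392 1.275
v 2.208 -1.27 0.655
v 0.853 -1.873 1.526
v 1.981 -1.307 0.276
v 0.625 -1.91 1.146
v 1.927 -1.626 -0.028
v 0.572 -2.23 0.842
v 2.079 -2.04 -0.079
v 0.724 -2.644 0.792
v 2.347 -2.307 0.154
v 0.992 -2.91 1.025
v 2.575 -2.27 0.534
v 1.219 -2.873 1.404
v 2.628 -1.95 0.838
v 1.273 -2.554 1.708
v -0.222 2.123 2.235
v 0.659 2.15 1.606
v -0.399 0.41 1.914
v 0.482 0.437 1.285
v 0.577 0.569 2.356
v 0.686 1.628 2.554
v -0.426 0.932 0.966
v -0.317 1.991 1.164
v 0.533 1.414 0.822
v 1.153 1.19 1.68
v -0.893 1.37 1.84
v -0.273 1.146 2.698
f 2 1 4
f 2 4 3
f 4 1 5
f 4 5 3
f 5 1 6
f 5 6 3
f 6 1 7
f 6 7 3
f 7 1 8
f 7 8 3
f 8 1 9
f 8 9 3
f 9 1 10
f 9 10 3
f 10 1 2
f 10 2 3
f 12 11 15
f 12 15 13
f 13 15 16
f 13 16 14
f 15 11 17
f 15 17 16
f 16 17 18
f 16 18 14
f 17 11 19
f 17 19 18
f 18 19 20
f 18 20 14
f 19 11 21
f 19 21 20
f 20 21 22
f 20 22 14
f 21 11 23
f 21 23 22
f 22 23 24
f 22 24 14
f 23 11 25
f 23 25 24
f 24 25 26
f 24 26 14
f 25 11 27
f 25 27 26
f 26 27 28
f 26 28 14
f 27 11 12
f 27 12 28
f 28 12 13
f 28 13 14
f 29 40 34
f 29 34 30
f 29 30 36
f 29 36 39
f 29 39 40
f 30 34 38
f 34 40 33
f 40 39 31
f 39 36 35
f 36 30 37
f 32 38 33
f 32 33 31
f 32 31 35
f 32 35 37
f 32 37 38
f 33 38 34
f 31 33 40
f 35 31 39
f 37 35 36
f 38 37 30



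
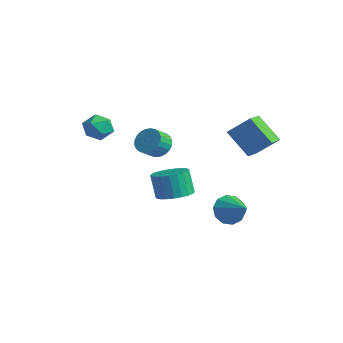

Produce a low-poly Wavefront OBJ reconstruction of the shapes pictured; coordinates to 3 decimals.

v 2.01 2.294 -2.471
v 2.423 2.792 -3.234
v 3.61 2.226 -1.649
v 2.227 3.206 -2.819
v 1.948 3.271 -2.271
v 1.693 2.963 -1.8
v 1.559 2.4 -1.585
v 1.597 1.795 -1.709
v 1.793 1.381 -2.124
v 2.072 1.316 -2.671
v 2.327 1.624 -3.143
v 2.461 2.188 -3.357
v -2.498 0.907 1.007
v -2.157 1.419 1.622
v -2.001 0.565 2.248
v -2.342 0.053 1.633
v -2.485 1.423 1.708
v -2.33 0.568 2.333
v -2.816 1.347 1.687
v -2.66 0.493 2.313
v -3.098 1.205 1.563
v -2.942 0.351 2.188
v -3.288 1.017 1.354
v -3.133 0.163 1.979
v -3.358 0.812 1.092
v -3.203 -0.042 1.718
v -3.298 0.622 0.817
v -3.142 -0.232 1.443
v -3.115 0.476 0.572
v -2.96 -0.378 1.197
v -2.839 0.395 0.392
v -2.683 -0.459 1.018
v -2.51 0.392 0.307
v -2.355 -0.463 0.932
v -2.18 0.467 0.327
v -2.024 -0.387 0.953
v -1.898 0.609 0.452
v -1.742 -0.245 1.077
v -1.707 0.797 0.661
v -1.552 -0.057 1.286
v -1.637 1.002 0.922
v -1.482 0.148 1.548
v -1.698 1.192 1.197
v -1.542 0.338 1.823
v -1.88 1.338 1.443
v -1.725 0.484 2.068
v -3.054 2.352 -3.467
v -2.206 1.717 -3.208
v -2.699 1.693 -1.654
v -3.546 2.328 -1.913
v -2.041 2.104 -3.149
v -2.533 2.081 -1.596
v -2.029 2.529 -3.139
v -2.522 2.506 -1.586
v -2.174 2.927 -3.179
v -2.667 2.904 -1.625
v -2.452 3.238 -3.263
v -2.945 3.214 -1.709
v -2.822 3.413 -3.377
v -3.315 3.39 -1.824
v -3.228 3.427 -3.506
v -3.72 3.404 -1.952
v -3.606 3.277 -3.628
v -4.099 3.254 -2.074
v -3.901 2.987 -3.726
v -4.394 2.963 -2.172
v -4.067 2.599 -3.784
v -4.559 2.576 -2.231
v -4.078 2.174 -3.794
v -4.571 2.151 -2.241
v -3.933 1.776 -3.755
v -4.426 1.753 -2.201
v -3.655 1.466 -3.671
v -4.148 1.442 -2.117
v -3.285 1.29 -3.556
v -3.778 1.267 -2.003
v -2.88 1.276 -3.428
v -3.372 1.253 -1.874
v -2.501 1.426 -3.306
v -2.994 1.403 -1.752
v -2.488 -2.215 3.738
v -1.805 -2.772 4.018
v -2.955 -3.268 2.782
v -2.272 -3.825 3.062
v -2.972 -3.628 3.634
v -2.683 -2.977 4.225
v -2.077 -3.063 2.575
v -1.788 -2.412 3.166
v -1.551 -3.296 3.3
v -2.104 -3.645 3.954
v -2.656 -2.395 2.846
v -3.209 -2.744 3.5
v 1.799 4.222 1.16
v 0.466 3.812 2.551
v 2.711 5.045 2.277
v 1.378 4.635 3.668
v 2.402 3.185 1.432
v 1.069 2.775 2.823
v 3.314 4.008 2.549
v 1.981 3.598 3.94
f 2 1 4
f 2 4 3
f 4 1 5
f 4 5 3
f 5 1 6
f 5 6 3
f 6 1 7
f 6 7 3
f 7 1 8
f 7 8 3
f 8 1 9
f 8 9 3
f 9 1 10
f 9 10 3
f 10 1 11
f 10 11 3
f 11 1 12
f 11 12 3
f 12 1 2
f 12 2 3
f 14 13 17
f 14 17 15
f 15 17 18
f 15 18 16
f 17 13 19
f 17 19 18
f 18 19 20
f 18 20 16
f 19 13 21
f 19 21 20
f 20 21 22
f 20 22 16
f 21 13 23
f 21 23 22
f 22 23 24
f 22 24 16
f 23 13 25
f 23 25 24
f 24 25 26
f 24 26 16
f 25 13 27
f 25 27 26
f 26 27 28
f 26 28 16
f 27 13 29
f 27 29 28
f 28 29 30
f 28 30 16
f 29 13 31
f 29 31 30
f 30 31 32
f 30 32 16
f 31 13 33
f 31 33 32
f 32 33 34
f 32 34 16
f 33 13 35
f 33 35 34
f 34 35 36
f 34 36 16
f 35 13 37
f 35 37 36
f 36 37 38
f 36 38 16
f 37 13 39
f 37 39 38
f 38 39 40
f 38 40 16
f 39 13 41
f 39 41 40
f 40 41 42
f 40 42 16
f 41 13 43
f 41 43 42
f 42 43 44
f 42 44 16
f 43 13 45
f 43 45 44
f 44 45 46
f 44 46 16
f 45 13 14
f 45 14 46
f 46 14 15
f 46 15 16
f 48 47 51
f 48 51 49
f 49 51 52
f 49 52 50
f 51 47 53
f 51 53 52
f 52 53 54
f 52 54 50
f 53 47 55
f 53 55 54
f 54 55 56
f 54 56 50
f 55 47 57
f 55 57 56
f 56 57 58
f 56 58 50
f 57 47 59
f 57 59 58
f 58 59 60
f 58 60 50
f 59 47 61
f 59 61 60
f 60 61 62
f 60 62 50
f 61 47 63
f 61 63 62
f 62 63 64
f 62 64 50
f 63 47 65
f 63 65 64
f 64 65 66
f 64 66 50
f 65 47 67
f 65 67 66
f 66 67 68
f 66 68 50
f 67 47 69
f 67 69 68
f 68 69 70
f 68 70 50
f 69 47 71
f 69 71 70
f 70 71 72
f 70 72 50
f 71 47 73
f 71 73 72
f 72 73 74
f 72 74 50
f 73 47 75
f 73 75 74
f 74 75 76
f 74 76 50
f 75 47 77
f 75 77 76
f 76 77 78
f 76 78 50
f 77 47 79
f 77 79 78
f 78 79 80
f 78 80 50
f 79 47 48
f 79 48 80
f 80 48 49
f 80 49 50
f 81 92 86
f 81 86 82
f 81 82 88
f 81 88 91
f 81 91 92
f 82 86 90
f 86 92 85
f 92 91 83
f 91 88 87
f 88 82 89
f 84 90 85
f 84 85 83
f 84 83 87
f 84 87 89
f 84 89 90
f 85 90 86
f 83 85 92
f 87 83 91
f 89 87 88
f 90 89 82
f 94 96 93
f 97 94 93
f 93 96 95
f 95 97 93
f 94 100 96
f 98 94 97
f 98 100 94
f 96 100 95
f 99 97 95
f 95 100 99
f 99 98 97
f 100 98 99



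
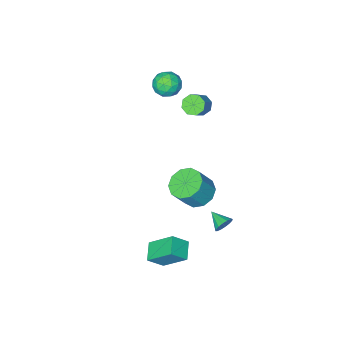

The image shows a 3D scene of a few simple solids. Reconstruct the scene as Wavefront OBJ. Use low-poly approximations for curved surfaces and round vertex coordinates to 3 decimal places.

v -1.09 -2.411 2.99
v -0.317 -2.712 3.126
v -1.623 -3.508 3.594
v -0.85 -3.809 3.73
v -1.115 -3.129 4.146
v -0.786 -2.45 3.773
v -1.154 -3.77 2.947
v -0.825 -3.091 2.574
v -0.356 -3.552 3.099
v -0.332 -3.155 3.841
v -1.608 -3.065 2.879
v -1.584 -2.668 3.621
v -0.657 -2.465 3.005
v -1.283 -3.755 3.715
v -1.439 -3.355 3.96
v -0.985 -3.532 4.04
v -0.933 -2.311 3.386
v -0.478 -2.488 3.466
v -0.947 -2.733 4.065
v -1.462 -3.732 3.254
v -1.007 -3.909 3.334
v -0.955 -2.688 2.68
v -0.501 -2.865 2.76
v -0.993 -3.487 2.655
v -0.225 -3.135 3.069
v -0.538 -3.781 3.424
v -0.717 -3.757 2.964
v -0.524 -3.359 2.744
v -0.211 -2.903 3.505
v -0.524 -3.548 3.86
v -0.68 -3.148 4.105
v -0.487 -2.749 3.886
v -0.234 -3.396 3.489
v -1.416 -2.672 2.86
v -1.729 -3.317 3.215
v -1.453 -3.471 2.834
v -1.26 -3.072 2.615
v -1.402 -2.439 3.296
v -1.715 -3.085 3.651
v -1.416 -2.861 3.976
v -1.223 -2.463 3.756
v -1.706 -2.824 3.231
v 2.937 2.094 -4.078
v 2.276 3.229 -2.891
v 3.606 2.881 -4.458
v 2.945 4.015 -3.27
v 3.715 1.785 -3.35
v 3.054 2.919 -2.162
v 4.384 2.571 -3.729
v 3.723 3.706 -2.542
v -0.468 2.588 -3.878
v -0.224 2.778 -3.4
v -0.392 1.592 -3.522
v -0.513 2.776 -3.342
v -0.79 2.724 -3.428
v -0.982 2.635 -3.634
v -1.035 2.534 -3.906
v -0.937 2.447 -4.17
v -0.713 2.398 -4.356
v -0.424 2.399 -4.414
v -0.147 2.452 -4.328
v 0.045 2.54 -4.122
v 0.098 2.642 -3.85
v 0 2.729 -3.586
v -2.401 -2.128 1.51
v -1.954 -2.045 1.031
v -1.192 -1.649 1.812
v -1.639 -1.732 2.29
v -2.24 -1.635 1.102
v -1.478 -1.239 1.882
v -2.62 -1.513 1.412
v -1.858 -1.117 2.192
v -2.872 -1.752 1.779
v -2.11 -1.356 2.559
v -2.848 -2.211 1.988
v -2.086 -1.815 2.769
v -2.562 -2.621 1.918
v -1.8 -2.225 2.698
v -2.182 -2.743 1.608
v -1.42 -2.347 2.388
v -1.93 -2.504 1.241
v -1.168 -2.108 2.021
v -0.304 0.599 -2.593
v 0.421 1.107 -3.036
v 1.249 1.048 -1.751
v 0.524 0.541 -1.307
v 0.042 1.509 -2.774
v 0.87 1.45 -1.489
v -0.469 1.564 -2.442
v 0.359 1.505 -1.157
v -0.917 1.25 -2.168
v -0.089 1.191 -0.882
v -1.131 0.688 -2.056
v -0.303 0.629 -0.77
v -1.029 0.092 -2.149
v -0.201 0.033 -0.864
v -0.65 -0.31 -2.411
v 0.178 -0.369 -1.126
v -0.139 -0.365 -2.743
v 0.689 -0.424 -1.458
v 0.309 -0.051 -3.018
v 1.137 -0.11 -1.732
v 0.523 0.511 -3.13
v 1.351 0.452 -1.844
f 1 38 17
f 38 12 41
f 17 41 6
f 38 41 17
f 1 17 13
f 17 6 18
f 13 18 2
f 17 18 13
f 1 13 22
f 13 2 23
f 22 23 8
f 13 23 22
f 1 22 34
f 22 8 37
f 34 37 11
f 22 37 34
f 1 34 38
f 34 11 42
f 38 42 12
f 34 42 38
f 2 18 29
f 18 6 32
f 29 32 10
f 18 32 29
f 6 41 19
f 41 12 40
f 19 40 5
f 41 40 19
f 12 42 39
f 42 11 35
f 39 35 3
f 42 35 39
f 11 37 36
f 37 8 24
f 36 24 7
f 37 24 36
f 8 23 28
f 23 2 25
f 28 25 9
f 23 25 28
f 4 30 16
f 30 10 31
f 16 31 5
f 30 31 16
f 4 16 14
f 16 5 15
f 14 15 3
f 16 15 14
f 4 14 21
f 14 3 20
f 21 20 7
f 14 20 21
f 4 21 26
f 21 7 27
f 26 27 9
f 21 27 26
f 4 26 30
f 26 9 33
f 30 33 10
f 26 33 30
f 5 31 19
f 31 10 32
f 19 32 6
f 31 32 19
f 3 15 39
f 15 5 40
f 39 40 12
f 15 40 39
f 7 20 36
f 20 3 35
f 36 35 11
f 20 35 36
f 9 27 28
f 27 7 24
f 28 24 8
f 27 24 28
f 10 33 29
f 33 9 25
f 29 25 2
f 33 25 29
f 44 46 43
f 47 44 43
f 43 46 45
f 45 47 43
f 44 50 46
f 48 44 47
f 48 50 44
f 46 50 45
f 49 47 45
f 45 50 49
f 49 48 47
f 50 48 49
f 52 51 54
f 52 54 53
f 54 51 55
f 54 55 53
f 55 51 56
f 55 56 53
f 56 51 57
f 56 57 53
f 57 51 58
f 57 58 53
f 58 51 59
f 58 59 53
f 59 51 60
f 59 60 53
f 60 51 61
f 60 61 53
f 61 51 62
f 61 62 53
f 62 51 63
f 62 63 53
f 63 51 64
f 63 64 53
f 64 51 52
f 64 52 53
f 66 65 69
f 66 69 67
f 67 69 70
f 67 70 68
f 69 65 71
f 69 71 70
f 70 71 72
f 70 72 68
f 71 65 73
f 71 73 72
f 72 73 74
f 72 74 68
f 73 65 75
f 73 75 74
f 74 75 76
f 74 76 68
f 75 65 77
f 75 77 76
f 76 77 78
f 76 78 68
f 77 65 79
f 77 79 78
f 78 79 80
f 78 80 68
f 79 65 81
f 79 81 80
f 80 81 82
f 80 82 68
f 81 65 66
f 81 66 82
f 82 66 67
f 82 67 68
f 84 83 87
f 84 87 85
f 85 87 88
f 85 88 86
f 87 83 89
f 87 89 88
f 88 89 90
f 88 90 86
f 89 83 91
f 89 91 90
f 90 91 92
f 90 92 86
f 91 83 93
f 91 93 92
f 92 93 94
f 92 94 86
f 93 83 95
f 93 95 94
f 94 95 96
f 94 96 86
f 95 83 97
f 95 97 96
f 96 97 98
f 96 98 86
f 97 83 99
f 97 99 98
f 98 99 100
f 98 100 86
f 99 83 101
f 99 101 100
f 100 101 102
f 100 102 86
f 101 83 103
f 101 103 102
f 102 103 104
f 102 104 86
f 103 83 84
f 103 84 104
f 104 84 85
f 104 85 86



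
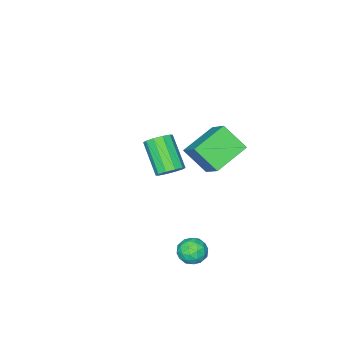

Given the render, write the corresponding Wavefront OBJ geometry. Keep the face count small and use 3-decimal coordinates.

v -1.166 -1.648 -3.085
v -0.598 -1.388 -2.601
v -1.146 -2.893 -1.151
v -1.714 -3.152 -1.635
v -1.007 -1.142 -2.499
v -1.554 -2.646 -1.05
v -1.477 -1.088 -2.621
v -2.024 -2.593 -1.172
v -1.828 -1.248 -2.92
v -2.375 -2.753 -1.471
v -1.926 -1.561 -3.282
v -2.474 -3.066 -1.832
v -1.734 -1.907 -3.569
v -2.282 -3.412 -2.119
v -1.326 -2.154 -3.67
v -1.873 -3.658 -2.221
v -0.856 -2.207 -3.548
v -1.403 -3.712 -2.099
v -0.505 -2.047 -3.249
v -1.052 -3.552 -1.8
v -0.406 -1.734 -2.888
v -0.954 -3.239 -1.438
v 1.939 4.164 -3.765
v 2.388 4.329 -3.098
v 2.812 3.231 -4.122
v 3.261 3.396 -3.455
v 2.526 3.039 -3.378
v 1.987 3.616 -3.157
v 3.213 3.944 -4.063
v 2.674 4.521 -3.842
v 3.175 4.193 -3.282
v 2.751 3.633 -2.859
v 2.449 3.927 -4.361
v 2.025 3.367 -3.938
v 2.087 4.328 -3.4
v 3.113 3.232 -3.82
v 2.681 3.022 -3.775
v 2.945 3.118 -3.383
v 1.851 3.909 -3.434
v 2.115 4.006 -3.043
v 2.196 3.248 -3.207
v 3.085 3.554 -4.177
v 3.349 3.651 -3.786
v 2.255 4.442 -3.837
v 2.519 4.538 -3.445
v 3.004 4.312 -4.013
v 2.813 4.345 -3.116
v 3.327 3.797 -3.327
v 3.299 4.119 -3.684
v 2.981 4.458 -3.554
v 2.564 4.016 -2.867
v 3.077 3.468 -3.078
v 2.645 3.258 -3.032
v 2.328 3.597 -2.902
v 3.027 3.936 -2.976
v 2.123 4.092 -4.142
v 2.636 3.544 -4.353
v 2.872 3.963 -4.318
v 2.555 4.302 -4.188
v 1.873 3.763 -3.893
v 2.387 3.215 -4.104
v 2.219 3.102 -3.666
v 1.901 3.441 -3.536
v 2.173 3.624 -4.244
v -1.551 2.483 0.955
v -1.159 1.299 2.096
v -0.989 3.813 2.143
v -0.597 2.63 3.283
v 0.317 2.37 0.197
v 0.709 1.187 1.337
v 0.879 3.701 1.384
v 1.271 2.517 2.525
f 2 1 5
f 2 5 3
f 3 5 6
f 3 6 4
f 5 1 7
f 5 7 6
f 6 7 8
f 6 8 4
f 7 1 9
f 7 9 8
f 8 9 10
f 8 10 4
f 9 1 11
f 9 11 10
f 10 11 12
f 10 12 4
f 11 1 13
f 11 13 12
f 12 13 14
f 12 14 4
f 13 1 15
f 13 15 14
f 14 15 16
f 14 16 4
f 15 1 17
f 15 17 16
f 16 17 18
f 16 18 4
f 17 1 19
f 17 19 18
f 18 19 20
f 18 20 4
f 19 1 21
f 19 21 20
f 20 21 22
f 20 22 4
f 21 1 2
f 21 2 22
f 22 2 3
f 22 3 4
f 23 60 39
f 60 34 63
f 39 63 28
f 60 63 39
f 23 39 35
f 39 28 40
f 35 40 24
f 39 40 35
f 23 35 44
f 35 24 45
f 44 45 30
f 35 45 44
f 23 44 56
f 44 30 59
f 56 59 33
f 44 59 56
f 23 56 60
f 56 33 64
f 60 64 34
f 56 64 60
f 24 40 51
f 40 28 54
f 51 54 32
f 40 54 51
f 28 63 41
f 63 34 62
f 41 62 27
f 63 62 41
f 34 64 61
f 64 33 57
f 61 57 25
f 64 57 61
f 33 59 58
f 59 30 46
f 58 46 29
f 59 46 58
f 30 45 50
f 45 24 47
f 50 47 31
f 45 47 50
f 26 52 38
f 52 32 53
f 38 53 27
f 52 53 38
f 26 38 36
f 38 27 37
f 36 37 25
f 38 37 36
f 26 36 43
f 36 25 42
f 43 42 29
f 36 42 43
f 26 43 48
f 43 29 49
f 48 49 31
f 43 49 48
f 26 48 52
f 48 31 55
f 52 55 32
f 48 55 52
f 27 53 41
f 53 32 54
f 41 54 28
f 53 54 41
f 25 37 61
f 37 27 62
f 61 62 34
f 37 62 61
f 29 42 58
f 42 25 57
f 58 57 33
f 42 57 58
f 31 49 50
f 49 29 46
f 50 46 30
f 49 46 50
f 32 55 51
f 55 31 47
f 51 47 24
f 55 47 51
f 66 68 65
f 69 66 65
f 65 68 67
f 67 69 65
f 66 72 68
f 70 66 69
f 70 72 66
f 68 72 67
f 71 69 67
f 67 72 71
f 71 70 69
f 72 70 71



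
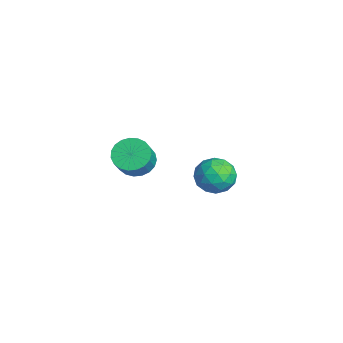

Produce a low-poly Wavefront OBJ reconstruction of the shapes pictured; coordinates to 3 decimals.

v -2.832 2.232 -2.098
v -2.262 1.513 -1.484
v -4.298 1.227 -1.916
v -3.728 0.508 -1.302
v -3.953 1.513 -0.907
v -3.047 2.135 -1.019
v -3.513 0.605 -2.381
v -2.607 1.227 -2.493
v -2.683 0.507 -1.659
v -2.955 1.068 -0.748
v -3.605 1.672 -2.652
v -3.877 2.233 -1.741
v -2.419 1.961 -1.807
v -4.141 0.779 -1.593
v -4.274 1.37 -1.36
v -3.939 0.947 -1
v -2.88 2.326 -1.534
v -2.545 1.903 -1.173
v -3.538 1.904 -0.834
v -4.015 0.837 -2.227
v -3.68 0.414 -1.866
v -2.621 1.793 -2.4
v -2.286 1.37 -2.04
v -3.022 0.836 -2.566
v -2.331 0.947 -1.549
v -3.192 0.356 -1.442
v -3.066 0.413 -2.076
v -2.534 0.779 -2.142
v -2.491 1.277 -1.014
v -3.352 0.686 -0.907
v -3.484 1.277 -0.674
v -2.952 1.642 -0.74
v -2.738 0.686 -1.117
v -3.208 2.054 -2.493
v -4.069 1.463 -2.386
v -3.608 1.098 -2.66
v -3.076 1.463 -2.726
v -3.368 2.384 -1.958
v -4.229 1.793 -1.851
v -4.026 1.961 -1.258
v -3.494 2.327 -1.324
v -3.822 2.054 -2.283
v 1.264 -3.466 3.325
v 1.883 -3.739 2.731
v 2.654 -4.147 3.721
v 2.036 -3.874 4.315
v 1.988 -3.385 2.795
v 2.759 -3.794 3.785
v 1.967 -3.046 2.951
v 2.738 -3.454 3.941
v 1.825 -2.779 3.171
v 2.596 -3.187 4.162
v 1.586 -2.631 3.418
v 2.358 -3.039 4.409
v 1.292 -2.627 3.649
v 2.063 -3.035 4.64
v 0.993 -2.768 3.824
v 1.764 -3.176 4.815
v 0.74 -3.03 3.913
v 1.512 -3.438 4.903
v 0.579 -3.367 3.899
v 1.35 -3.776 4.89
v 0.536 -3.721 3.787
v 1.307 -4.13 4.777
v 0.619 -4.032 3.594
v 1.39 -4.44 4.585
v 0.813 -4.244 3.355
v 1.584 -4.652 4.346
v 1.086 -4.322 3.111
v 1.857 -4.73 4.101
v 1.389 -4.251 2.904
v 2.16 -4.66 3.894
v 1.671 -4.045 2.769
v 2.442 -4.454 3.76
f 1 38 17
f 38 12 41
f 17 41 6
f 38 41 17
f 1 17 13
f 17 6 18
f 13 18 2
f 17 18 13
f 1 13 22
f 13 2 23
f 22 23 8
f 13 23 22
f 1 22 34
f 22 8 37
f 34 37 11
f 22 37 34
f 1 34 38
f 34 11 42
f 38 42 12
f 34 42 38
f 2 18 29
f 18 6 32
f 29 32 10
f 18 32 29
f 6 41 19
f 41 12 40
f 19 40 5
f 41 40 19
f 12 42 39
f 42 11 35
f 39 35 3
f 42 35 39
f 11 37 36
f 37 8 24
f 36 24 7
f 37 24 36
f 8 23 28
f 23 2 25
f 28 25 9
f 23 25 28
f 4 30 16
f 30 10 31
f 16 31 5
f 30 31 16
f 4 16 14
f 16 5 15
f 14 15 3
f 16 15 14
f 4 14 21
f 14 3 20
f 21 20 7
f 14 20 21
f 4 21 26
f 21 7 27
f 26 27 9
f 21 27 26
f 4 26 30
f 26 9 33
f 30 33 10
f 26 33 30
f 5 31 19
f 31 10 32
f 19 32 6
f 31 32 19
f 3 15 39
f 15 5 40
f 39 40 12
f 15 40 39
f 7 20 36
f 20 3 35
f 36 35 11
f 20 35 36
f 9 27 28
f 27 7 24
f 28 24 8
f 27 24 28
f 10 33 29
f 33 9 25
f 29 25 2
f 33 25 29
f 44 43 47
f 44 47 45
f 45 47 48
f 45 48 46
f 47 43 49
f 47 49 48
f 48 49 50
f 48 50 46
f 49 43 51
f 49 51 50
f 50 51 52
f 50 52 46
f 51 43 53
f 51 53 52
f 52 53 54
f 52 54 46
f 53 43 55
f 53 55 54
f 54 55 56
f 54 56 46
f 55 43 57
f 55 57 56
f 56 57 58
f 56 58 46
f 57 43 59
f 57 59 58
f 58 59 60
f 58 60 46
f 59 43 61
f 59 61 60
f 60 61 62
f 60 62 46
f 61 43 63
f 61 63 62
f 62 63 64
f 62 64 46
f 63 43 65
f 63 65 64
f 64 65 66
f 64 66 46
f 65 43 67
f 65 67 66
f 66 67 68
f 66 68 46
f 67 43 69
f 67 69 68
f 68 69 70
f 68 70 46
f 69 43 71
f 69 71 70
f 70 71 72
f 70 72 46
f 71 43 73
f 71 73 72
f 72 73 74
f 72 74 46
f 73 43 44
f 73 44 74
f 74 44 45
f 74 45 46



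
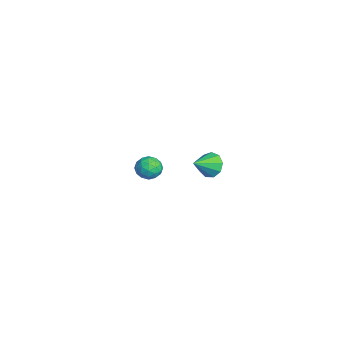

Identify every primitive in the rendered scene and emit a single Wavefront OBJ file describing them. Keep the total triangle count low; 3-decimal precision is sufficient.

v -4.044 -3.531 -1.62
v -3.493 -3.214 -1.948
v -3.647 -4.566 -1.952
v -3.096 -4.249 -2.28
v -3.137 -4.247 -1.566
v -3.382 -3.607 -1.361
v -3.758 -4.173 -2.539
v -4.003 -3.533 -2.334
v -3.316 -3.611 -2.516
v -2.932 -3.656 -1.914
v -4.208 -4.124 -1.986
v -3.824 -4.169 -1.384
v -3.804 -3.282 -1.755
v -3.336 -4.498 -2.145
v -3.36 -4.497 -1.726
v -3.037 -4.31 -1.918
v -3.738 -3.513 -1.41
v -3.415 -3.327 -1.602
v -3.205 -3.933 -1.378
v -3.725 -4.453 -2.298
v -3.402 -4.267 -2.49
v -4.103 -3.47 -1.982
v -3.78 -3.283 -2.174
v -3.935 -3.847 -2.522
v -3.376 -3.329 -2.281
v -3.142 -3.937 -2.476
v -3.531 -3.892 -2.629
v -3.676 -3.516 -2.508
v -3.15 -3.356 -1.928
v -2.917 -3.964 -2.123
v -2.94 -3.962 -1.703
v -3.085 -3.587 -1.583
v -3.046 -3.589 -2.262
v -4.223 -3.816 -1.777
v -3.99 -4.424 -1.972
v -4.055 -4.193 -2.317
v -4.2 -3.818 -2.197
v -3.998 -3.843 -1.424
v -3.764 -4.451 -1.619
v -3.464 -4.264 -1.392
v -3.609 -3.888 -1.271
v -4.094 -4.191 -1.638
v 2.82 -1.859 2.566
v 3.059 -2.111 1.969
v 3.4 -2.701 3.154
v 3.358 -1.787 2.139
v 3.405 -1.497 2.508
v 3.178 -1.376 2.904
v 2.784 -1.481 3.142
v 2.407 -1.763 3.11
v 2.223 -2.09 2.823
v 2.319 -2.309 2.416
v 2.649 -2.317 2.079
f 1 38 17
f 38 12 41
f 17 41 6
f 38 41 17
f 1 17 13
f 17 6 18
f 13 18 2
f 17 18 13
f 1 13 22
f 13 2 23
f 22 23 8
f 13 23 22
f 1 22 34
f 22 8 37
f 34 37 11
f 22 37 34
f 1 34 38
f 34 11 42
f 38 42 12
f 34 42 38
f 2 18 29
f 18 6 32
f 29 32 10
f 18 32 29
f 6 41 19
f 41 12 40
f 19 40 5
f 41 40 19
f 12 42 39
f 42 11 35
f 39 35 3
f 42 35 39
f 11 37 36
f 37 8 24
f 36 24 7
f 37 24 36
f 8 23 28
f 23 2 25
f 28 25 9
f 23 25 28
f 4 30 16
f 30 10 31
f 16 31 5
f 30 31 16
f 4 16 14
f 16 5 15
f 14 15 3
f 16 15 14
f 4 14 21
f 14 3 20
f 21 20 7
f 14 20 21
f 4 21 26
f 21 7 27
f 26 27 9
f 21 27 26
f 4 26 30
f 26 9 33
f 30 33 10
f 26 33 30
f 5 31 19
f 31 10 32
f 19 32 6
f 31 32 19
f 3 15 39
f 15 5 40
f 39 40 12
f 15 40 39
f 7 20 36
f 20 3 35
f 36 35 11
f 20 35 36
f 9 27 28
f 27 7 24
f 28 24 8
f 27 24 28
f 10 33 29
f 33 9 25
f 29 25 2
f 33 25 29
f 44 43 46
f 44 46 45
f 46 43 47
f 46 47 45
f 47 43 48
f 47 48 45
f 48 43 49
f 48 49 45
f 49 43 50
f 49 50 45
f 50 43 51
f 50 51 45
f 51 43 52
f 51 52 45
f 52 43 53
f 52 53 45
f 53 43 44
f 53 44 45

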